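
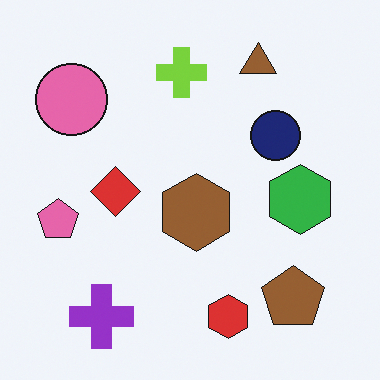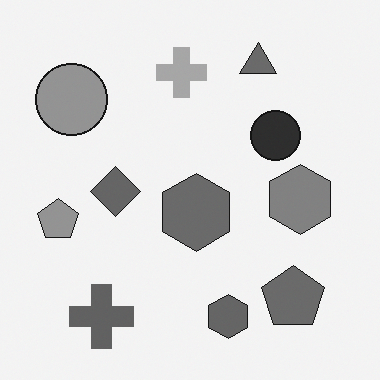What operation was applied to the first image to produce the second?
The transformation is: converted to grayscale.

All color is removed — every shape is now a shade of grey.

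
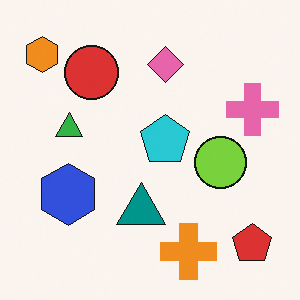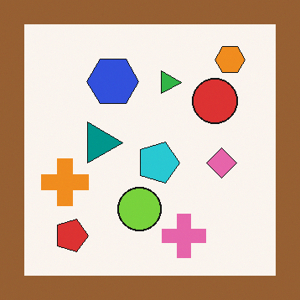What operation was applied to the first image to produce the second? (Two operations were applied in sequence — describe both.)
It was rotated 90° clockwise, then framed with a brown border.

The orange hexagon sits in the top-left of the first image and the top-right of the second — consistent with a whole-image 90° clockwise rotation. A solid brown frame runs around the edge of the second image, with the content slightly shrunk inside it.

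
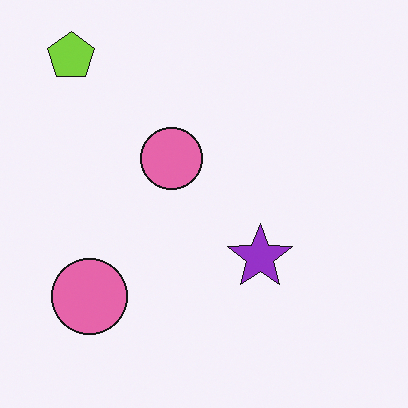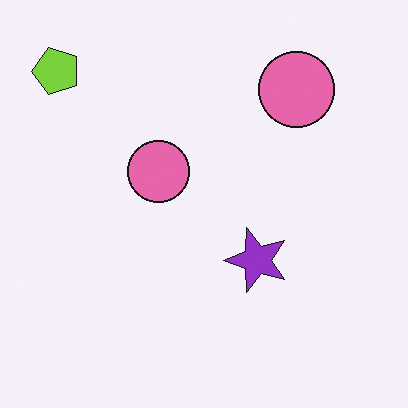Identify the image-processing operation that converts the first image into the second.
The second image is the first transposed (reflected across the top-left ↔ bottom-right diagonal).

Shapes have swapped their row and column positions — what was in the top-right is now in the bottom-left — a diagonal reflection.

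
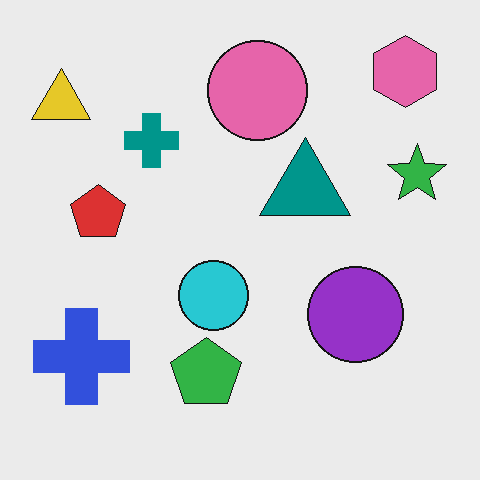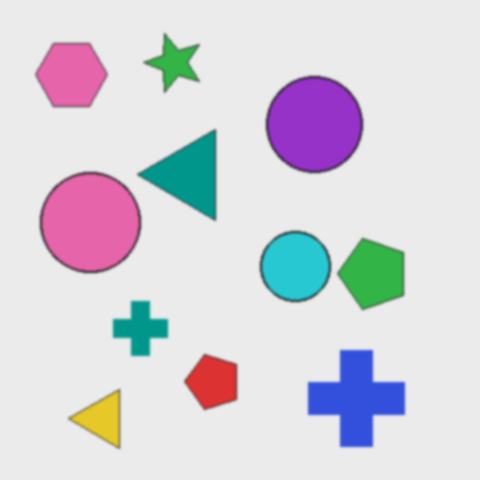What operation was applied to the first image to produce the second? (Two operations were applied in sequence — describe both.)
It was slightly softened, then rotated 90° counter-clockwise.

Shape edges and outlines are uniformly softened across the whole image. The pink hexagon sits in the top-right of the first image and the top-left of the second — consistent with a whole-image 90° counter-clockwise rotation.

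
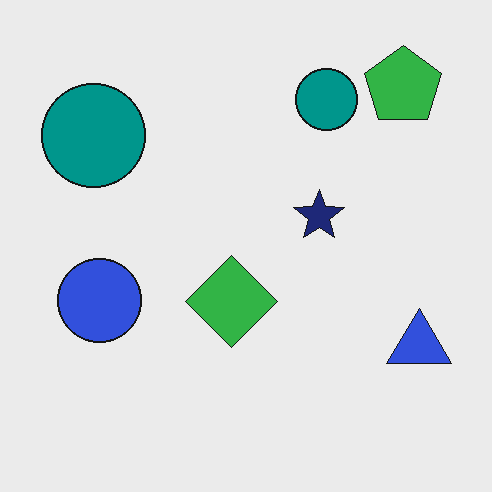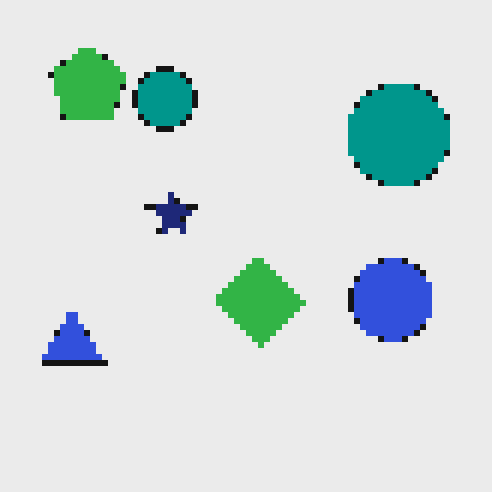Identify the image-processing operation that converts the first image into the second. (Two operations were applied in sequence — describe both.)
The image was flipped horizontally (left ↔ right), then moderately pixelated.

The blue triangle is in the bottom-right of the first image and the bottom-left of the second — shapes on opposite sides of the vertical midline have swapped in a mirror flip. Shapes are reduced to large square blocks; fine edges and outlines are lost — a downscale-then-upscale (mosaic) effect.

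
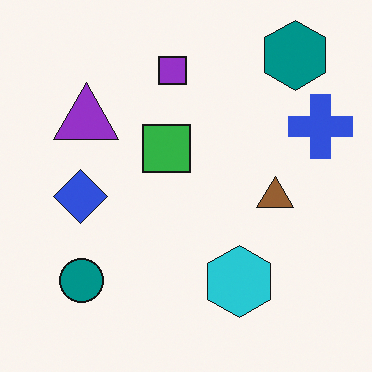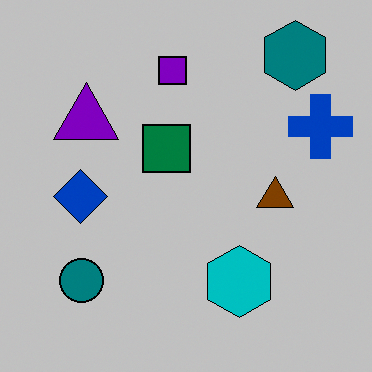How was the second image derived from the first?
The second image is the first heavily posterized to just a handful of flat colors.

Each flat color has snapped to a coarser quantized level — most visibly, the near-white background has dropped to a flat grey.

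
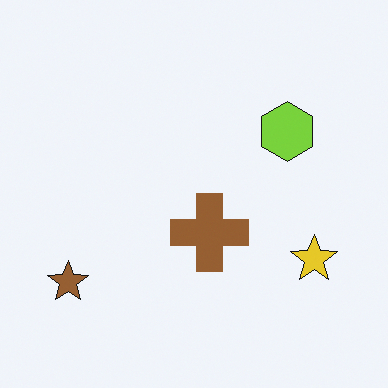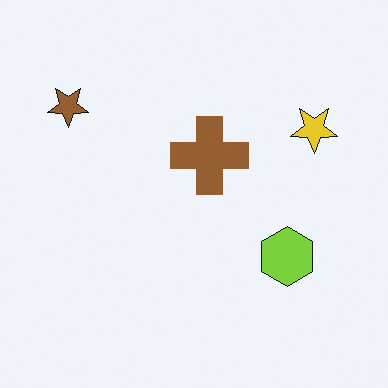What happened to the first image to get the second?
Flipped vertically (top ↔ bottom).

The brown star is in the bottom-left of the first image and the top-left of the second — shapes on opposite sides of the horizontal midline have swapped in a mirror flip.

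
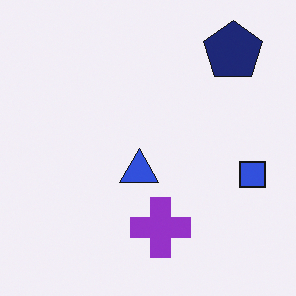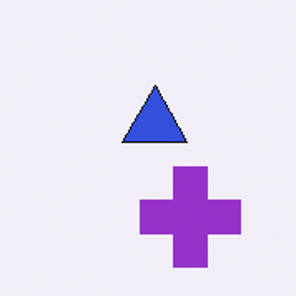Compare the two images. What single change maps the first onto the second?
The image was cropped tightly and scaled back up.

The visible shapes are larger and the field of view is narrower; shapes near the original edges may be partly or wholly outside the frame — a crop-and-rescale.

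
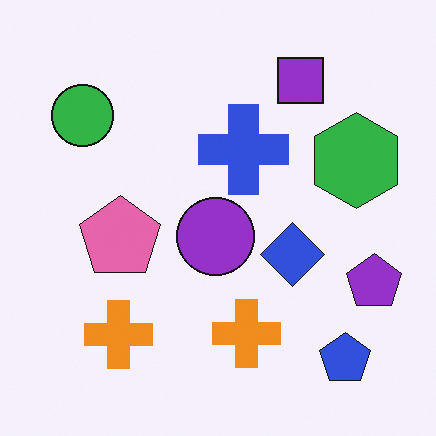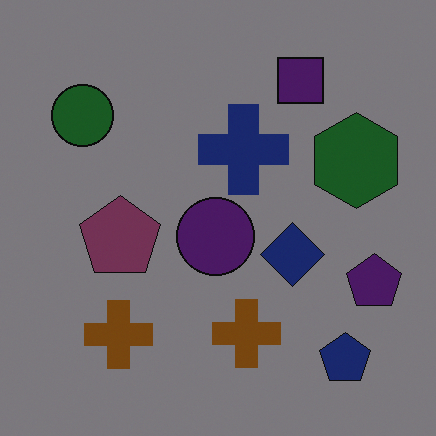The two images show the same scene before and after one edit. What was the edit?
The image was noticeably darkened.

Every pixel — background and shapes alike — is uniformly darkened.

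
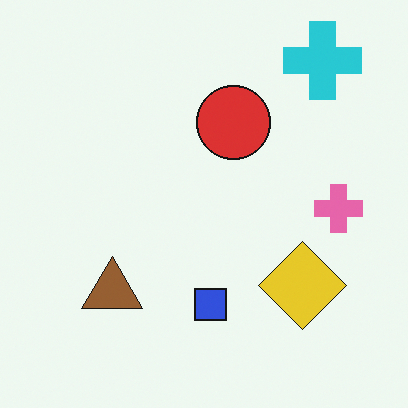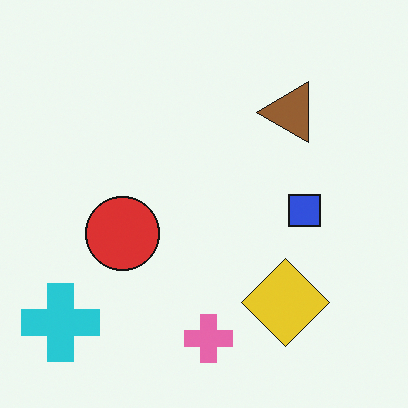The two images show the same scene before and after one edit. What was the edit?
This is the original image transposed (reflected across the top-left ↔ bottom-right diagonal).

Shapes have swapped their row and column positions — what was in the top-right is now in the bottom-left — a diagonal reflection.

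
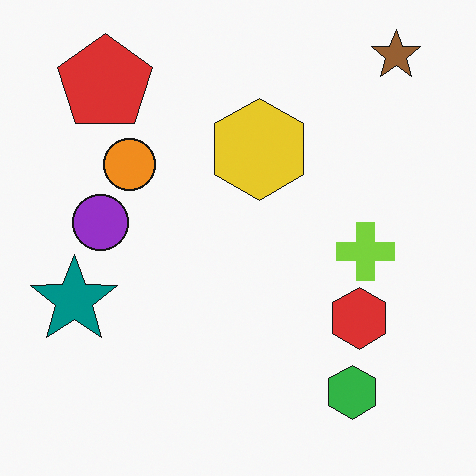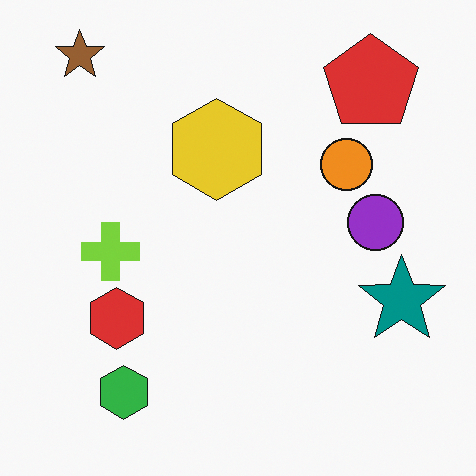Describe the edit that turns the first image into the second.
This is the original image flipped horizontally (left ↔ right).

The teal star is in the left of the first image and the right of the second — shapes on opposite sides of the vertical midline have swapped in a mirror flip.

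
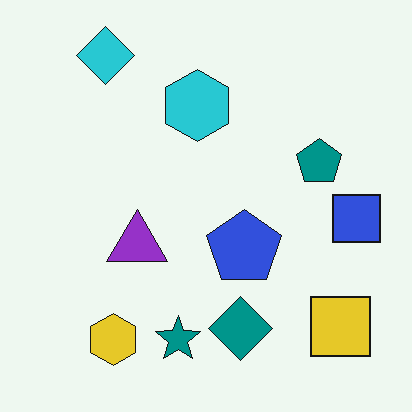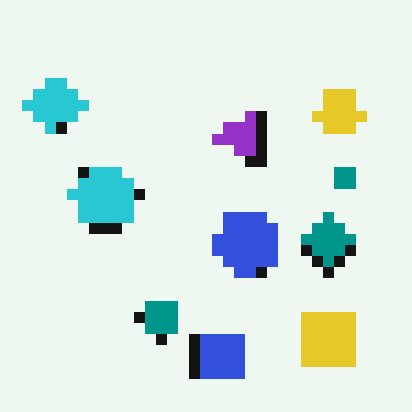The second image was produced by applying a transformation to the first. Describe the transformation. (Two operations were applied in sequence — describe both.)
The transformation is: transposed (reflected across the top-left ↔ bottom-right diagonal), then coarsely pixelated.

Shapes have swapped their row and column positions — what was in the top-right is now in the bottom-left — a diagonal reflection. Shapes are reduced to large square blocks; fine edges and outlines are lost — a downscale-then-upscale (mosaic) effect.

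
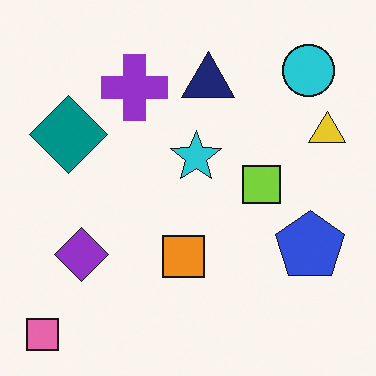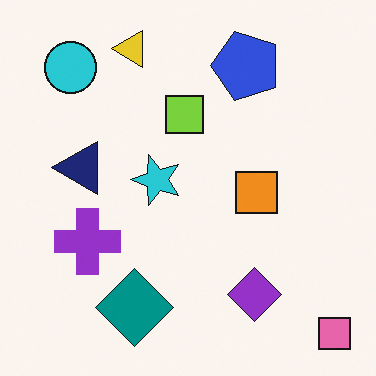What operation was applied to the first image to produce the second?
This is the original image rotated 90° counter-clockwise.

The pink square sits in the bottom-left of the first image and the bottom-right of the second — consistent with a whole-image 90° counter-clockwise rotation.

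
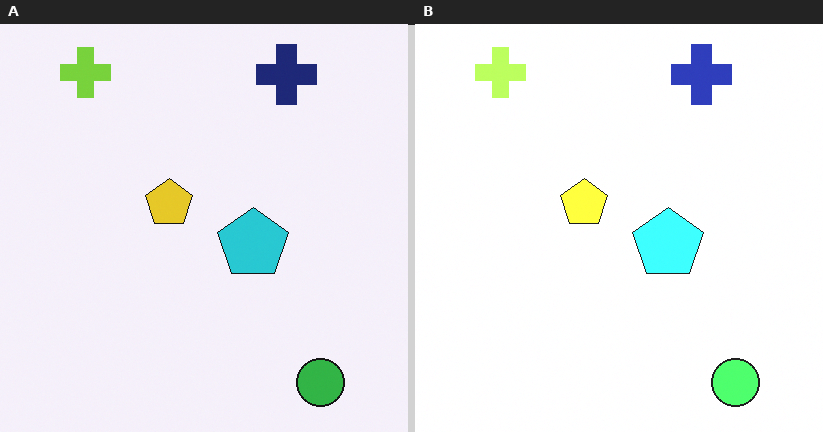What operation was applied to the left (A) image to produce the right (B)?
This is the original image substantially brightened.

Every pixel — background and shapes alike — is uniformly brightened.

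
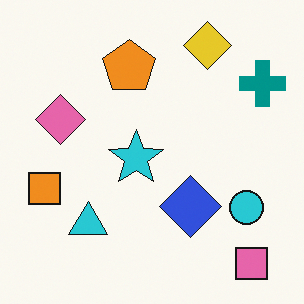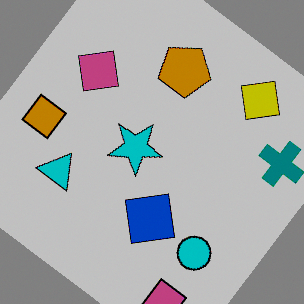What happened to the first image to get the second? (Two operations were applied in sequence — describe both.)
This is the original image rotated clockwise by a large amount — several tens of degrees, then heavily posterized to just a handful of flat colors.

Every shape is tilted by the same angle and the image corners show triangular fill wedges — a whole-image rotation by a non-right angle. Each flat color has snapped to a coarser quantized level — most visibly, the near-white background has dropped to a flat grey.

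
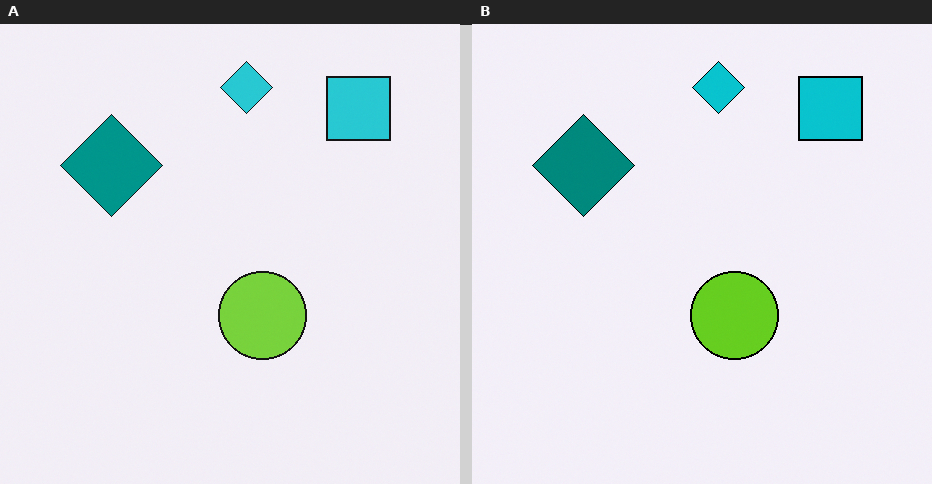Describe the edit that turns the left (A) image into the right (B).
The right (B) image is the left (A) given slightly increased contrast.

Tones are pushed away from mid-grey across the whole image — a global contrast change.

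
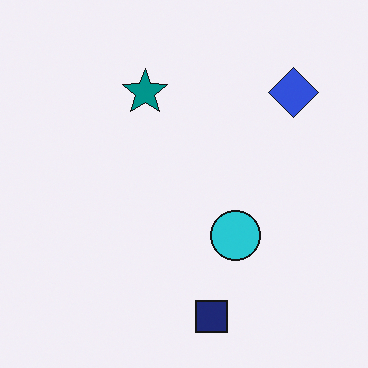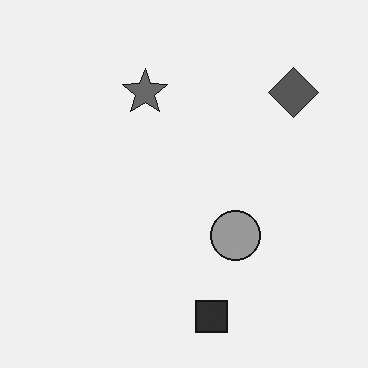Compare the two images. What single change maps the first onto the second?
The transformation is: converted to grayscale.

All color is removed — every shape is now a shade of grey.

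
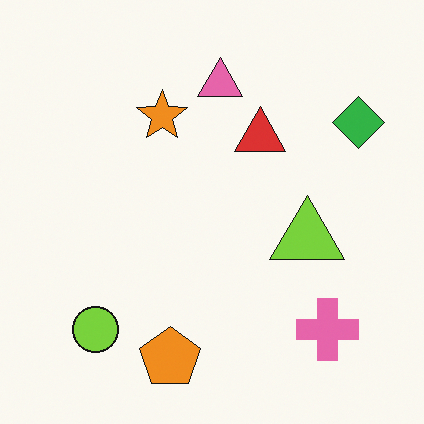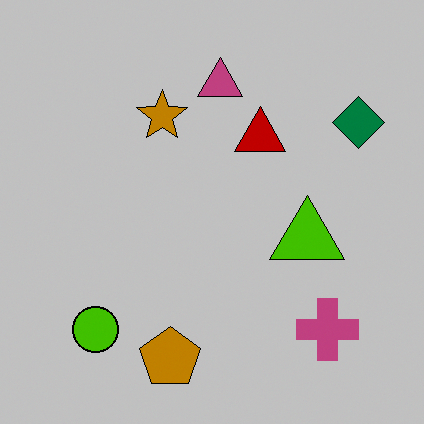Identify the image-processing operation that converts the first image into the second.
The image was heavily posterized to just a handful of flat colors.

Each flat color has snapped to a coarser quantized level — most visibly, the near-white background has dropped to a flat grey.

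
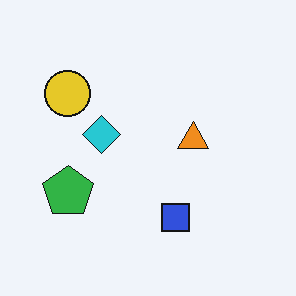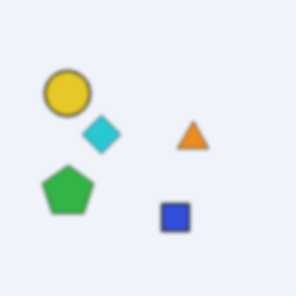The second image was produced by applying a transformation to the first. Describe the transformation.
It was lightly blurred.

Shape edges and outlines are uniformly softened across the whole image.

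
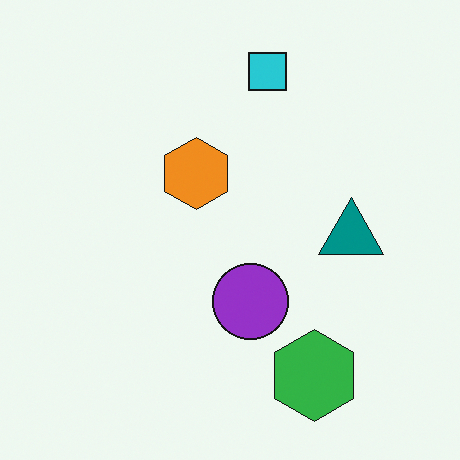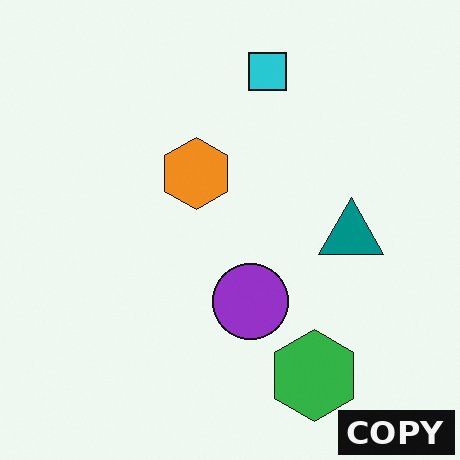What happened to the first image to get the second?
This is the original image watermarked with the text "COPY" in the lower-right corner.

A dark label reading "COPY" appears in the lower-right corner.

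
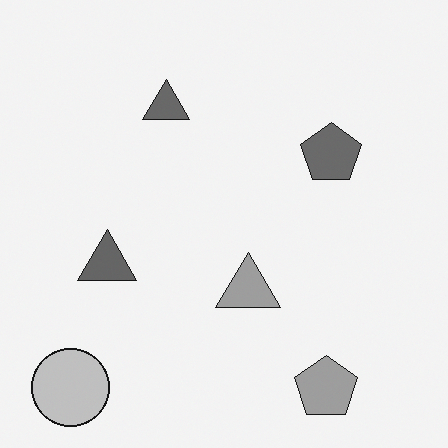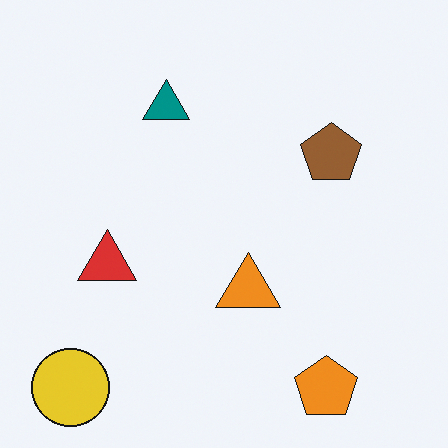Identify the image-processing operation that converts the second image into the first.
The image was converted to grayscale.

All color is removed — every shape is now a shade of grey.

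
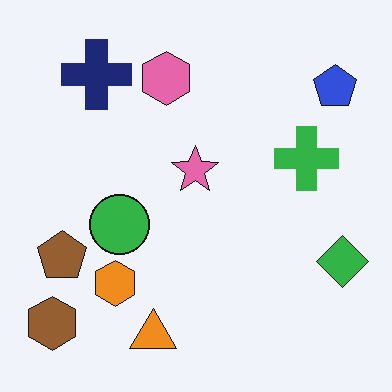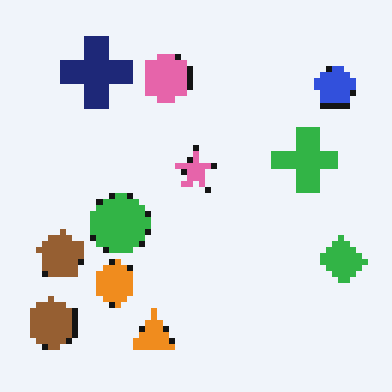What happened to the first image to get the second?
This is the original image moderately pixelated.

Shapes are reduced to large square blocks; fine edges and outlines are lost — a downscale-then-upscale (mosaic) effect.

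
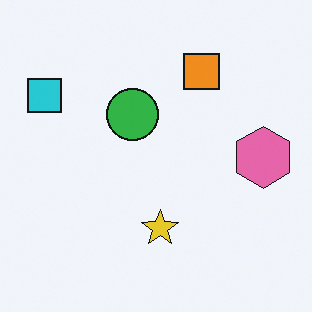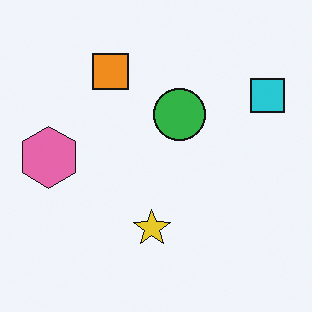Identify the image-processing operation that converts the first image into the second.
The transformation is: flipped horizontally (left ↔ right).

The cyan square is in the top-left of the first image and the top-right of the second — shapes on opposite sides of the vertical midline have swapped in a mirror flip.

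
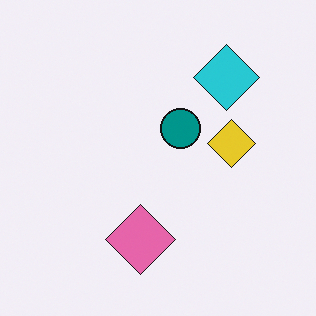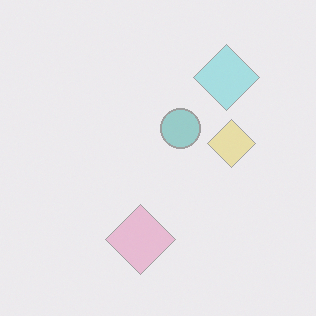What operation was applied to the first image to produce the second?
This is the original image given much lower contrast.

Tones are pushed toward mid-grey across the whole image — a global contrast change.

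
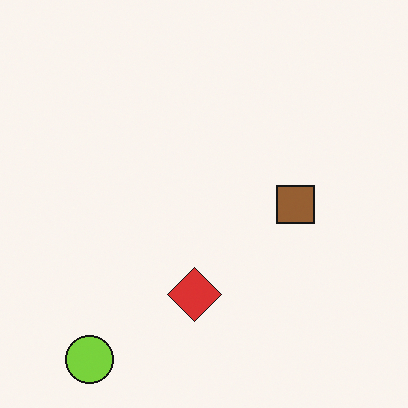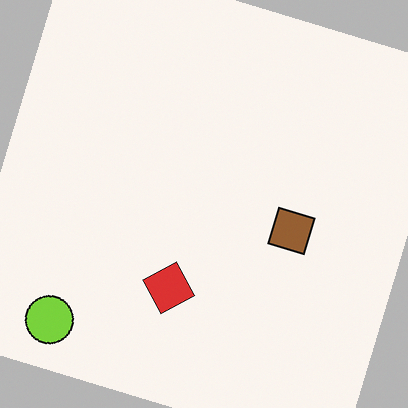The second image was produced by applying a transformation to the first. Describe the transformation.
The transformation is: rotated clockwise by a clearly visible amount.

Every shape is tilted by the same angle and the image corners show triangular fill wedges — a whole-image rotation by a non-right angle.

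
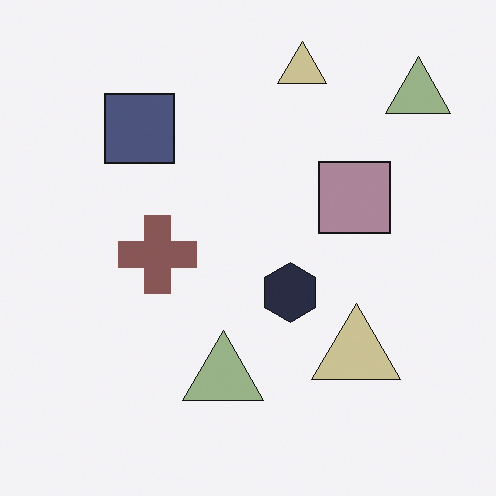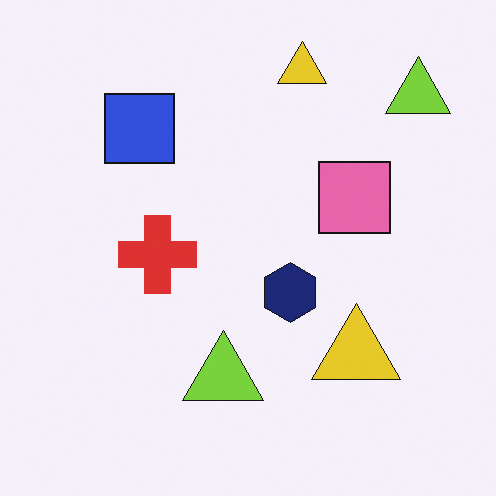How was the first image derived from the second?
It was made much more muted (saturation change).

All colors are more muted and greyish — a global saturation change.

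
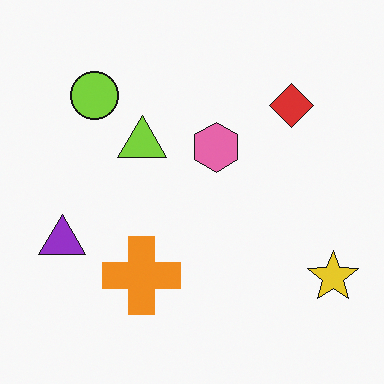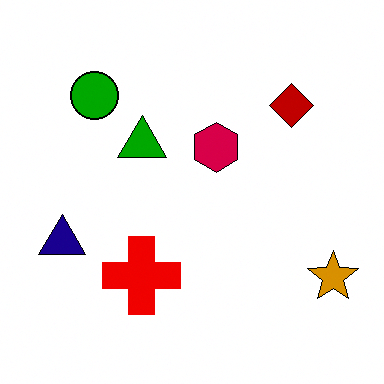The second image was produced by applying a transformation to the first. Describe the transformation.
The image was given much higher contrast.

Tones are pushed away from mid-grey across the whole image — a global contrast change.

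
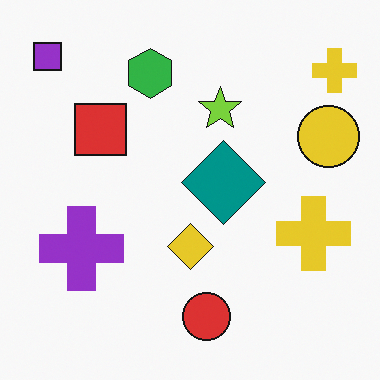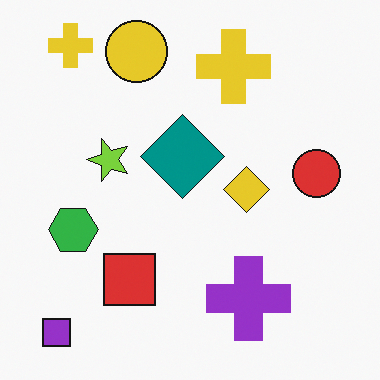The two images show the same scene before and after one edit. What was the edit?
It was rotated 90° counter-clockwise.

The purple square sits in the top-left of the first image and the bottom-left of the second — consistent with a whole-image 90° counter-clockwise rotation.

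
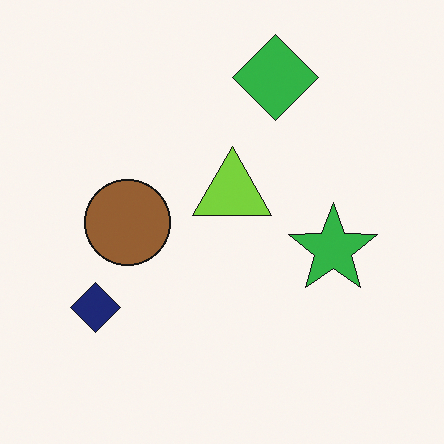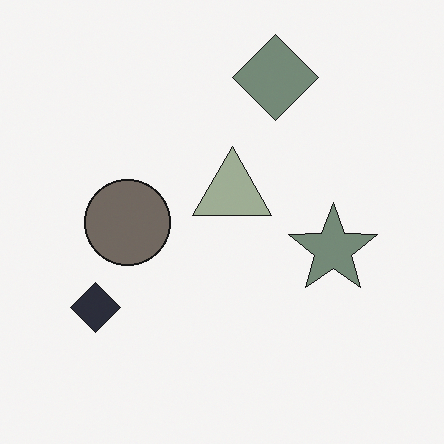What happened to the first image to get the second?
The second image is the first made much more muted (saturation change).

All colors are more muted and greyish — a global saturation change.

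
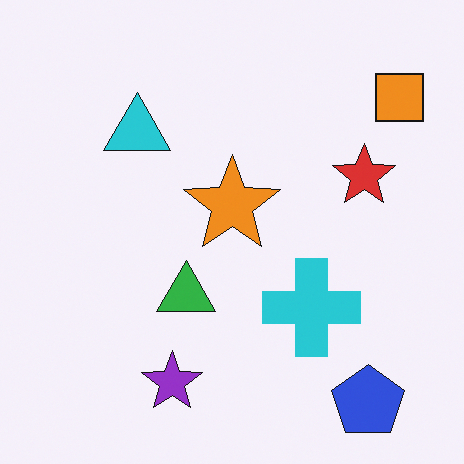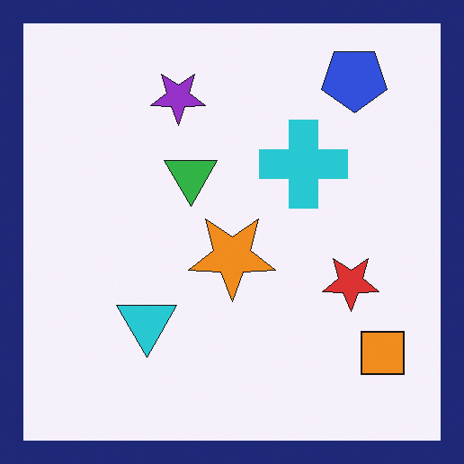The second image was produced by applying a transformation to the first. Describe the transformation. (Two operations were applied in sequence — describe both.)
The second image is the first flipped vertically (top ↔ bottom), then framed with a navy border.

The blue pentagon is in the bottom-right of the first image and the top-right of the second — shapes on opposite sides of the horizontal midline have swapped in a mirror flip. A solid navy frame runs around the edge of the second image, with the content slightly shrunk inside it.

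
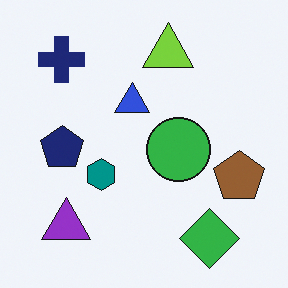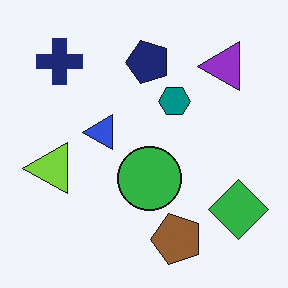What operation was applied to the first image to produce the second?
The transformation is: transposed (reflected across the top-left ↔ bottom-right diagonal).

Shapes have swapped their row and column positions — what was in the top-right is now in the bottom-left — a diagonal reflection.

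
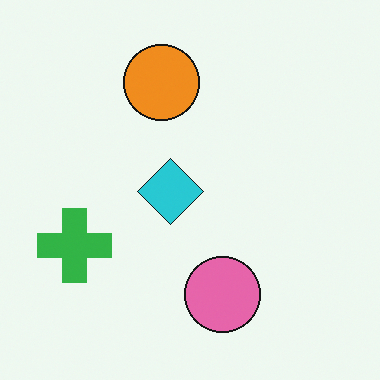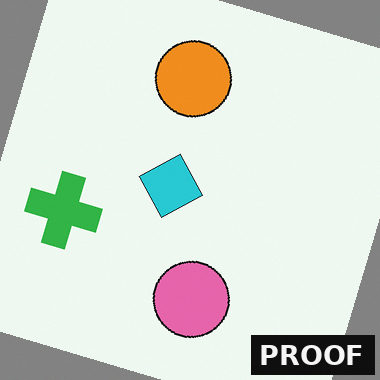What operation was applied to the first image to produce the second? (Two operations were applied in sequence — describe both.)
The transformation is: rotated clockwise by a moderate amount, then watermarked with the text "PROOF" in the lower-right corner.

Every shape is tilted by the same angle and the image corners show triangular fill wedges — a whole-image rotation by a non-right angle. A dark label reading "PROOF" appears in the lower-right corner.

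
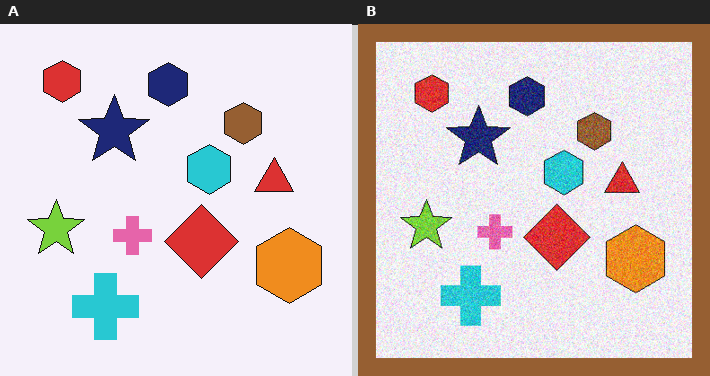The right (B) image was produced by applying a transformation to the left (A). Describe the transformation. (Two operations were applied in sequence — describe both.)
The right (B) image is the left (A) degraded with visible gaussian noise, then framed with a brown border.

Random speckle covers the whole image, including the flat background. A solid brown frame runs around the edge of the right (B) image, with the content slightly shrunk inside it.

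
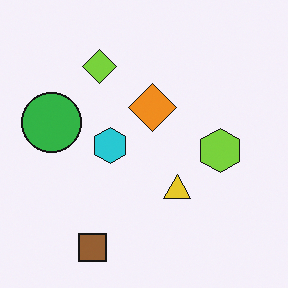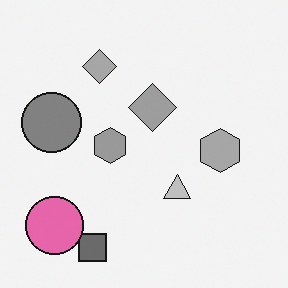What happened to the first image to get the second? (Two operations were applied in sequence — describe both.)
It was converted to grayscale, then overlaid with an additional pink circle.

All color is removed — every shape is now a shade of grey. A pink circle appears in the second image that is absent from the first.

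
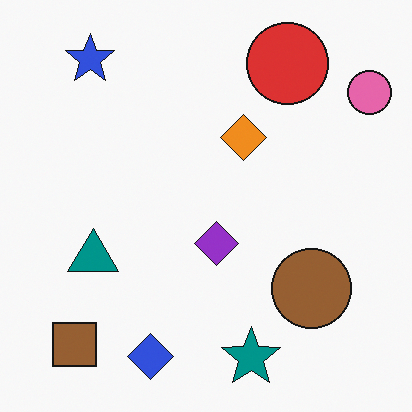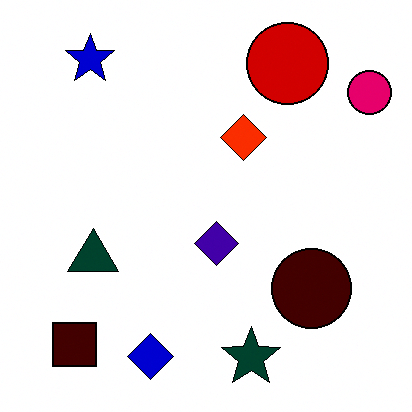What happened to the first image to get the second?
The transformation is: boosted in contrast.

Tones are pushed away from mid-grey across the whole image — a global contrast change.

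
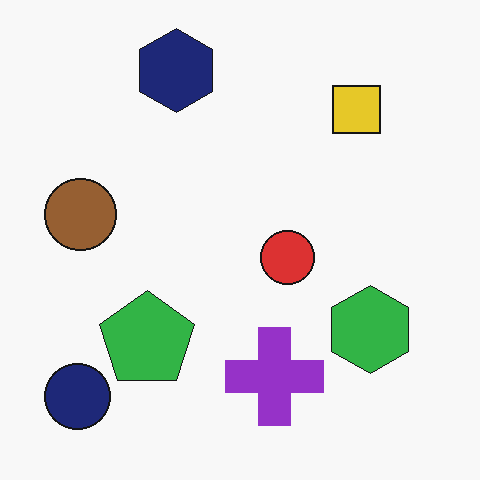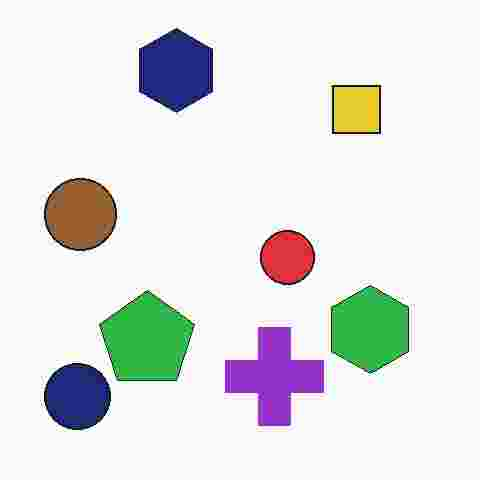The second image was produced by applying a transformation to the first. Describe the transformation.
The second image is the first degraded with heavy JPEG compression.

Blocky 8×8 compression artifacts appear around shape edges and the flat background shows ringing — characteristic JPEG degradation.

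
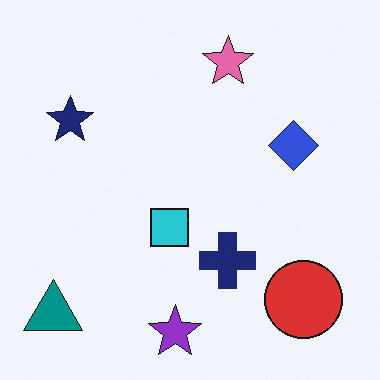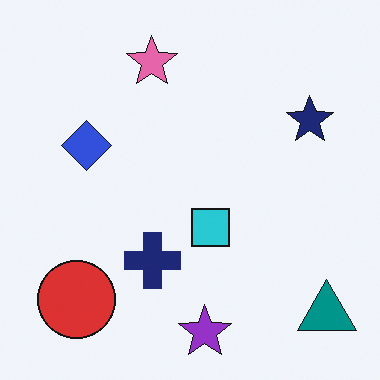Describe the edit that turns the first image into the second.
The second image is the first flipped horizontally (left ↔ right).

The teal triangle is in the bottom-left of the first image and the bottom-right of the second — shapes on opposite sides of the vertical midline have swapped in a mirror flip.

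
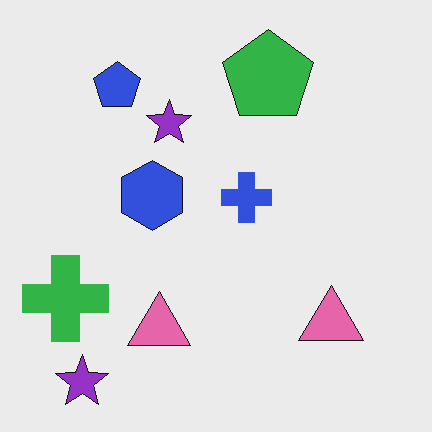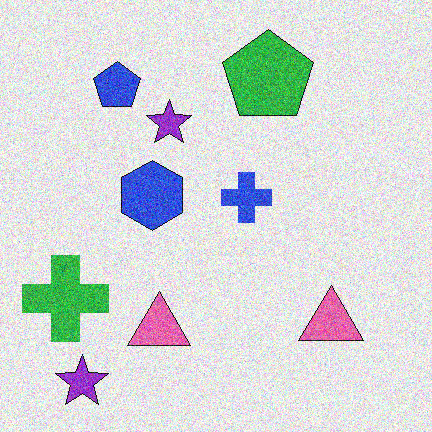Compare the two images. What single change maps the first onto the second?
This is the original image degraded with heavy additive noise.

Random speckle covers the whole image, including the flat background.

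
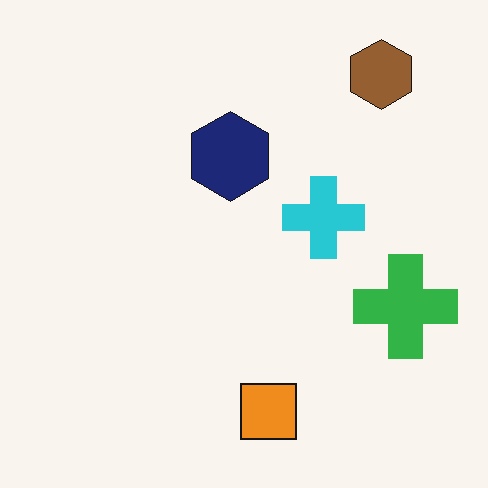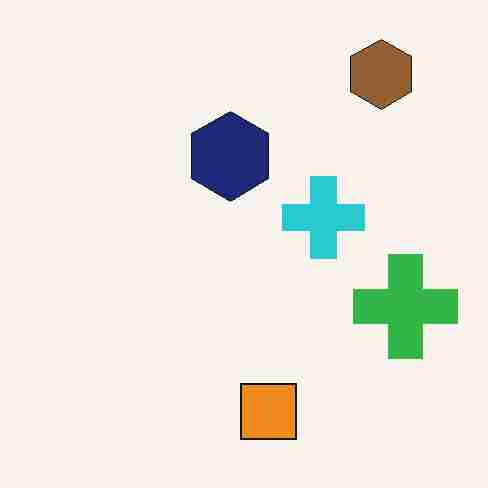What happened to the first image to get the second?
This is the original image heavily JPEG-compressed with obvious blocking artifacts.

Blocky 8×8 compression artifacts appear around shape edges and the flat background shows ringing — characteristic JPEG degradation.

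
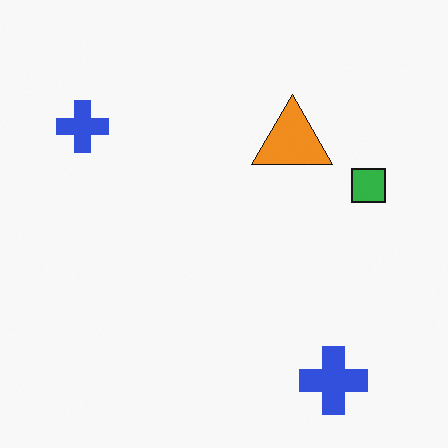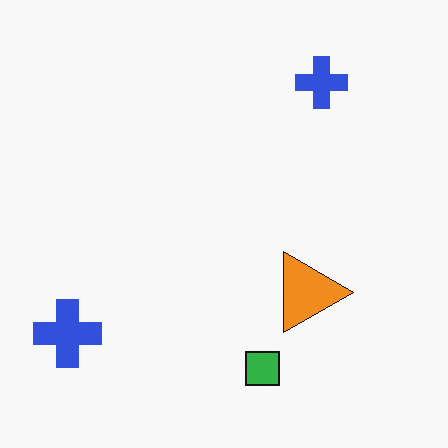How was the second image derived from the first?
Rotated 90° clockwise.

The green square sits in the right of the first image and the bottom of the second — consistent with a whole-image 90° clockwise rotation.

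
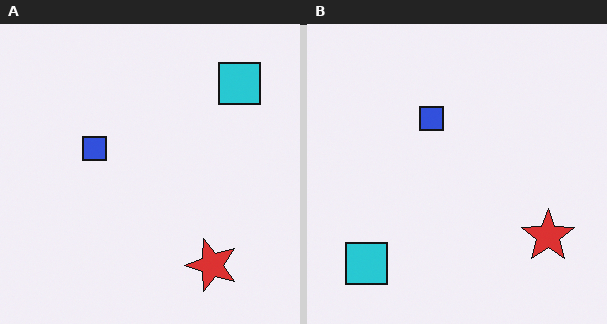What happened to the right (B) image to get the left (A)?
The left (A) image is the right (B) transposed (reflected across the top-left ↔ bottom-right diagonal).

Shapes have swapped their row and column positions — what was in the top-right is now in the bottom-left — a diagonal reflection.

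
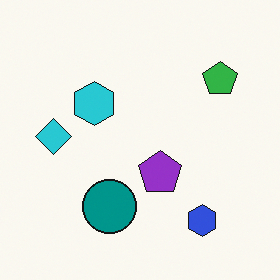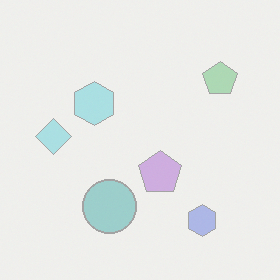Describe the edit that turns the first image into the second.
The transformation is: washed out (contrast reduced).

Tones are pushed toward mid-grey across the whole image — a global contrast change.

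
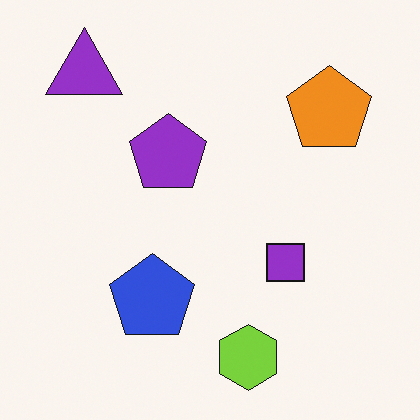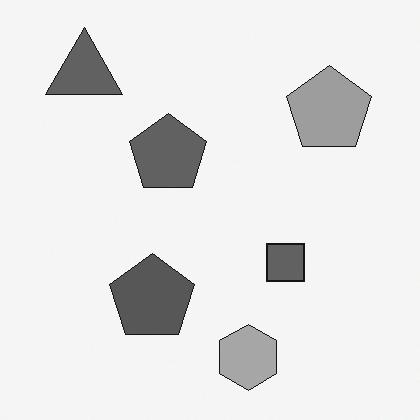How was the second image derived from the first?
It was converted to grayscale.

All color is removed — every shape is now a shade of grey.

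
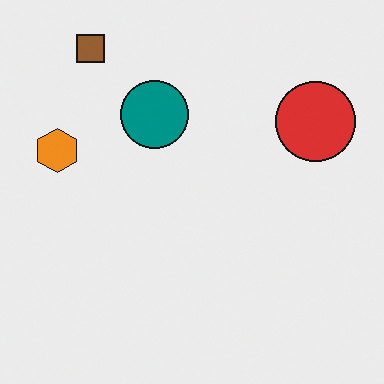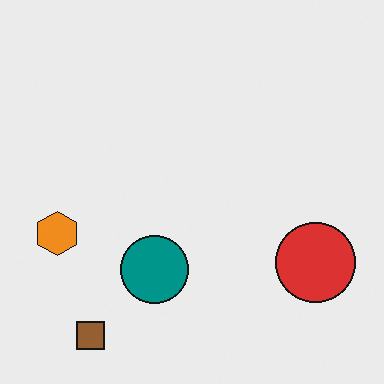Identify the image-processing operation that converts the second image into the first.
Flipped vertically (top ↔ bottom).

The brown square is in the bottom-left of the second image and the top-left of the first — shapes on opposite sides of the horizontal midline have swapped in a mirror flip.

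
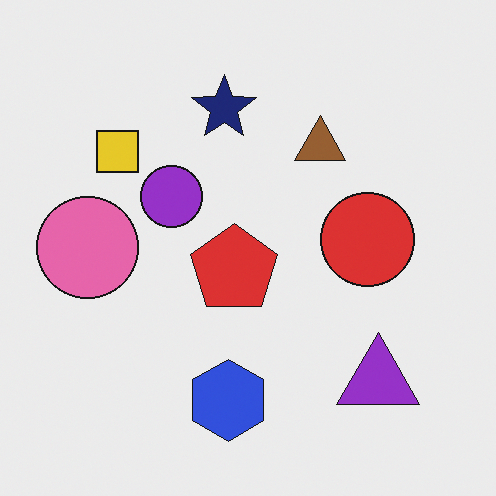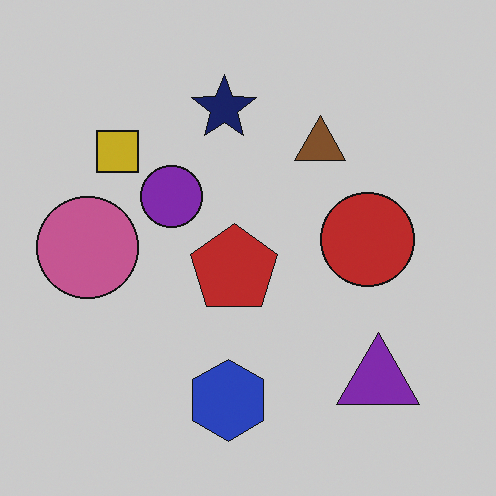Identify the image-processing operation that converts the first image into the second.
The image was darkened a little.

Every pixel — background and shapes alike — is uniformly darkened.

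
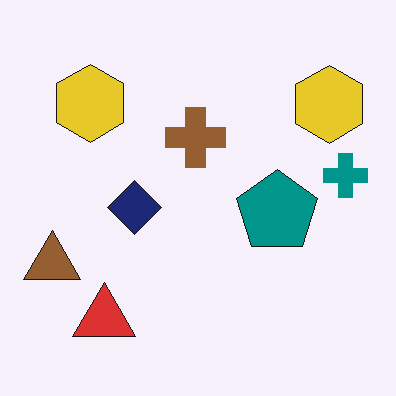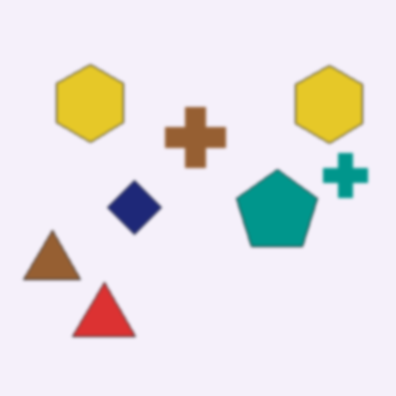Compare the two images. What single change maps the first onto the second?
The transformation is: slightly softened.

Shape edges and outlines are uniformly softened across the whole image.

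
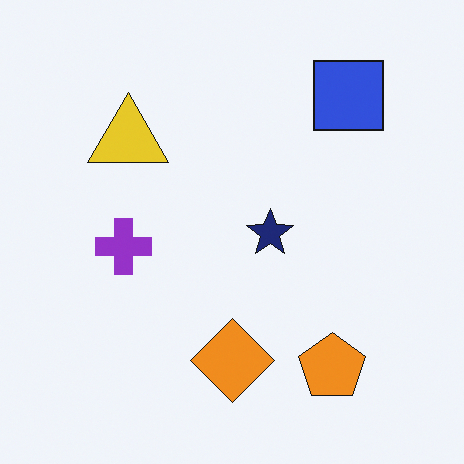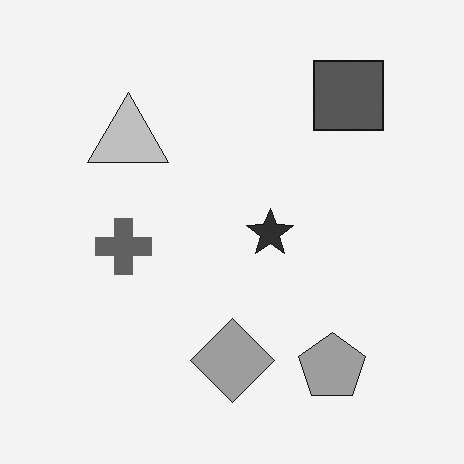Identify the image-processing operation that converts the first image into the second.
Converted to grayscale.

All color is removed — every shape is now a shade of grey.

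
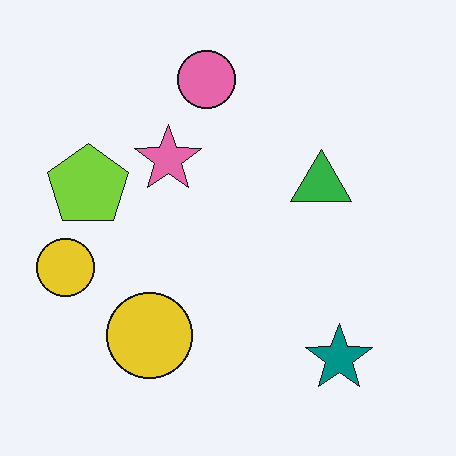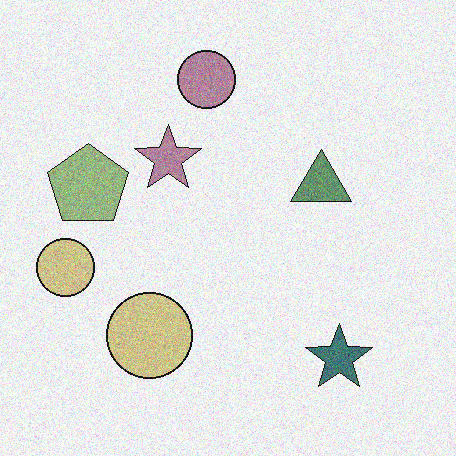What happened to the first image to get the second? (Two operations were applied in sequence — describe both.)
The transformation is: heavily desaturated, then degraded with visible gaussian noise.

All colors are more muted and greyish — a global saturation change. Random speckle covers the whole image, including the flat background.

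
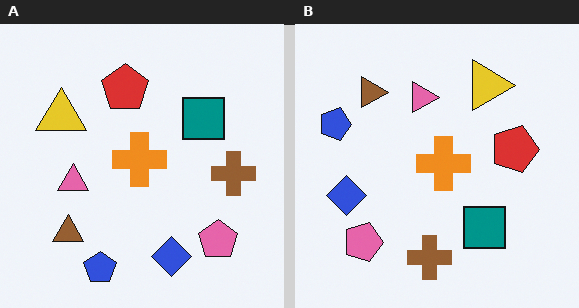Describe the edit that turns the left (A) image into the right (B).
This is the original image rotated 90° clockwise.

The blue pentagon sits in the bottom of the left (A) image and the left of the right (B) — consistent with a whole-image 90° clockwise rotation.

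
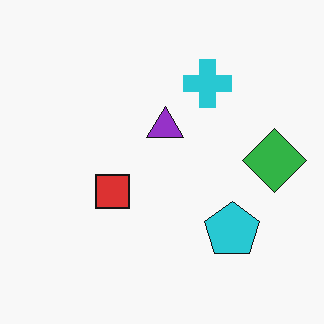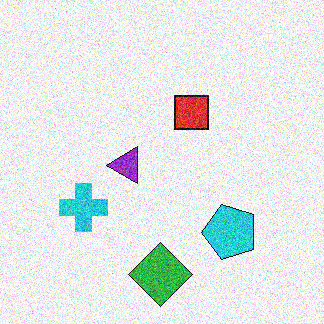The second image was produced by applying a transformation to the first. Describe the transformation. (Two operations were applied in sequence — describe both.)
This is the original image transposed (reflected across the top-left ↔ bottom-right diagonal), then degraded with a thick layer of grain.

Shapes have swapped their row and column positions — what was in the top-right is now in the bottom-left — a diagonal reflection. Random speckle covers the whole image, including the flat background.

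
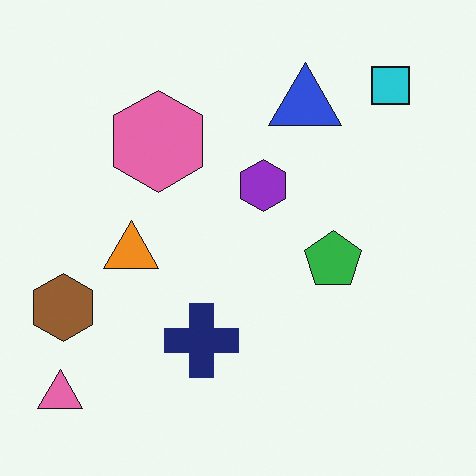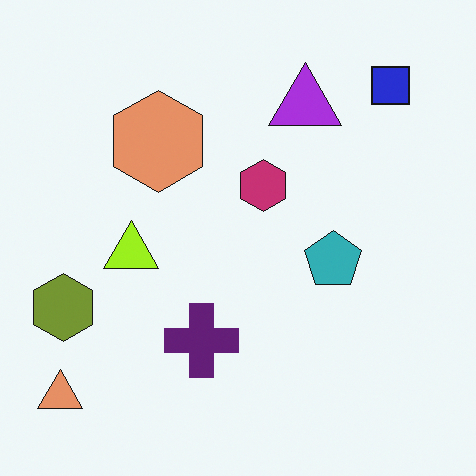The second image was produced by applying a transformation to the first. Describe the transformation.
The second image is the first hue-shifted slightly.

Every shape's color has rotated by the same amount around the hue wheel — a uniform hue shift.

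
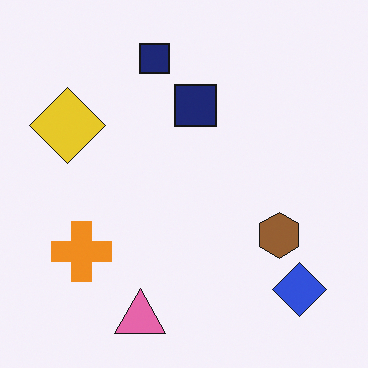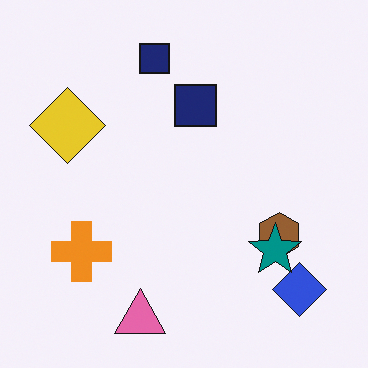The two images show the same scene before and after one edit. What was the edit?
This is the original image overlaid with an additional teal star.

A teal star appears in the second image that is absent from the first.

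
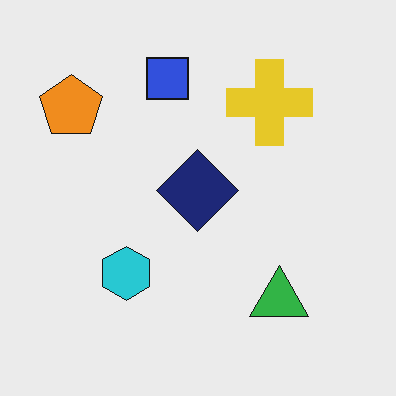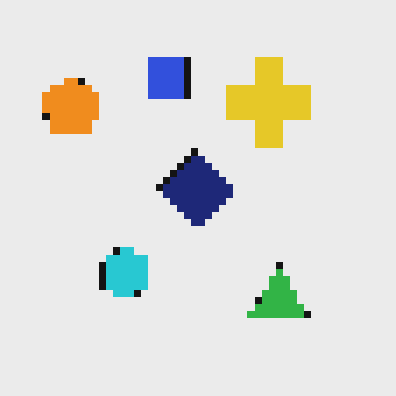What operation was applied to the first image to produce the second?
It was moderately pixelated.

Shapes are reduced to large square blocks; fine edges and outlines are lost — a downscale-then-upscale (mosaic) effect.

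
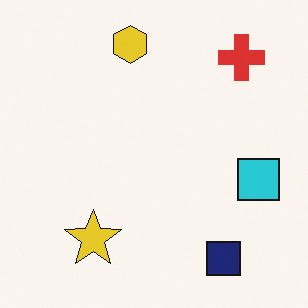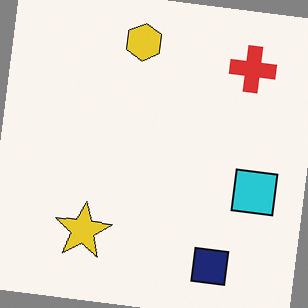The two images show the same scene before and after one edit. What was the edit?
This is the original image rotated clockwise by a slight angle.

Every shape is tilted by the same angle and the image corners show triangular fill wedges — a whole-image rotation by a non-right angle.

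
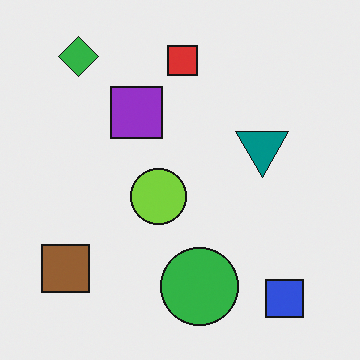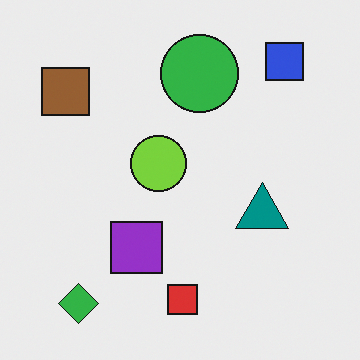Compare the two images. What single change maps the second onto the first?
Flipped vertically (top ↔ bottom).

The green diamond is in the bottom-left of the second image and the top-left of the first — shapes on opposite sides of the horizontal midline have swapped in a mirror flip.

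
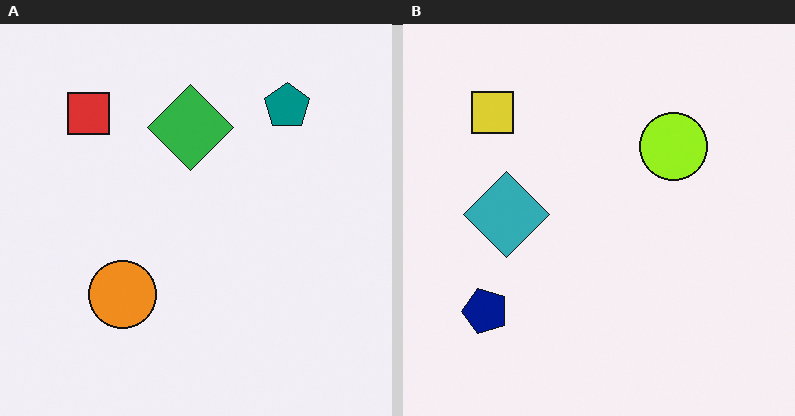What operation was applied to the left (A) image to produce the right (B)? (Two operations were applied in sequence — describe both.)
Transposed (reflected across the top-left ↔ bottom-right diagonal), then hue-shifted slightly.

Shapes have swapped their row and column positions — what was in the top-right is now in the bottom-left — a diagonal reflection. Every shape's color has rotated by the same amount around the hue wheel — a uniform hue shift.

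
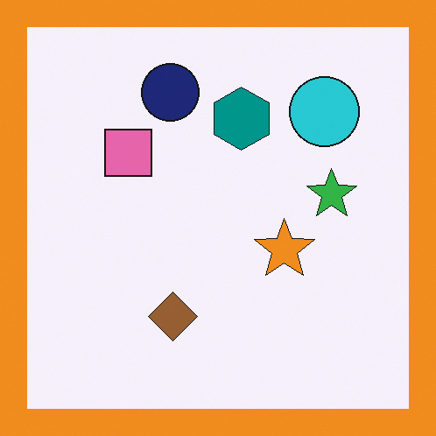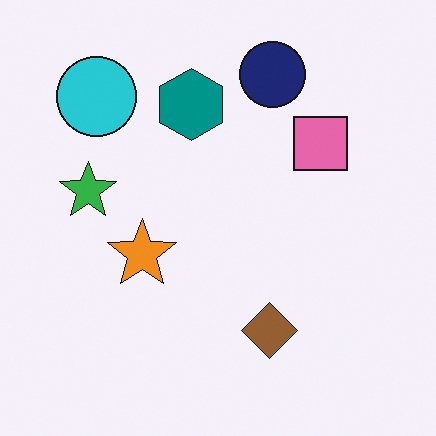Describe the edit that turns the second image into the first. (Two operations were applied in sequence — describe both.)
The image was flipped horizontally (left ↔ right), then framed with a orange border.

The green star is in the left of the second image and the right of the first — shapes on opposite sides of the vertical midline have swapped in a mirror flip. A solid orange frame runs around the edge of the first image, with the content slightly shrunk inside it.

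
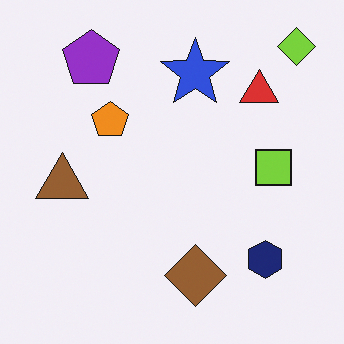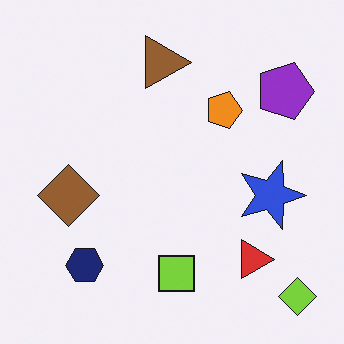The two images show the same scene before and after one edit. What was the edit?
Rotated 90° clockwise.

The lime diamond sits in the top-right of the first image and the bottom-right of the second — consistent with a whole-image 90° clockwise rotation.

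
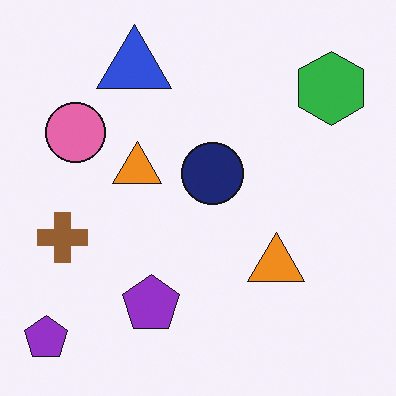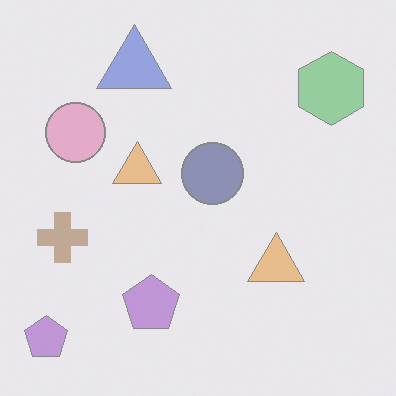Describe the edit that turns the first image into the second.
The image was given much lower contrast.

Tones are pushed toward mid-grey across the whole image — a global contrast change.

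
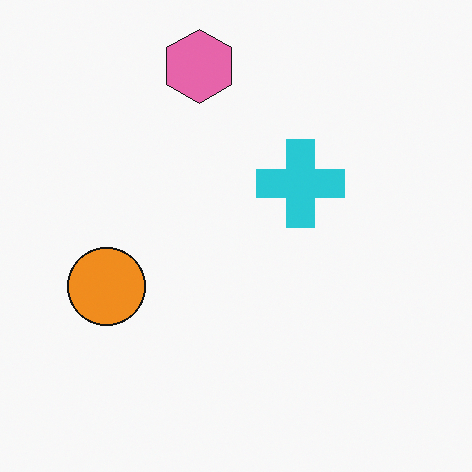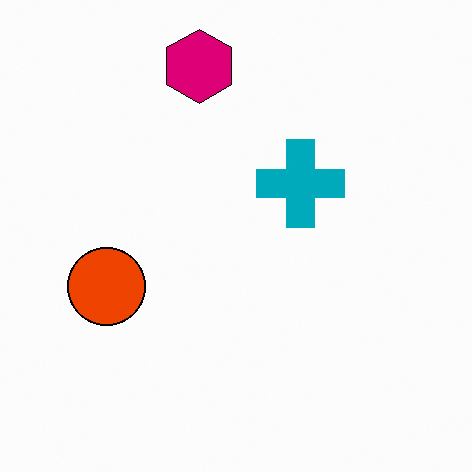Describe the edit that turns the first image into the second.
This is the original image boosted in contrast.

Tones are pushed away from mid-grey across the whole image — a global contrast change.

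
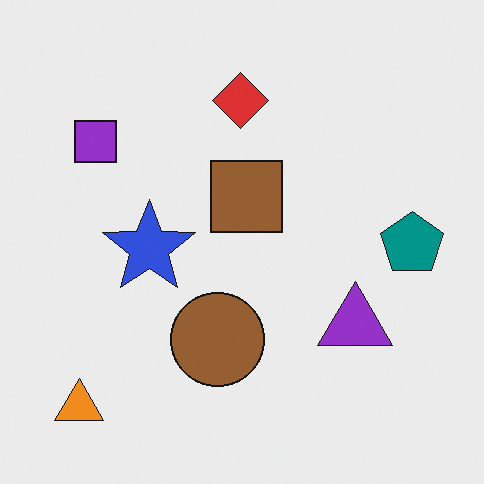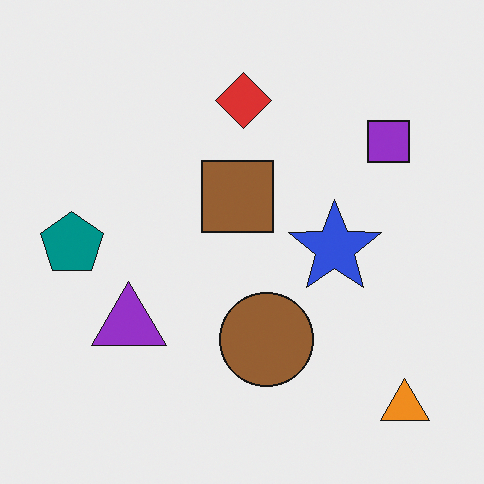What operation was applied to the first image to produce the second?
The image was flipped horizontally (left ↔ right).

The teal pentagon is in the right of the first image and the left of the second — shapes on opposite sides of the vertical midline have swapped in a mirror flip.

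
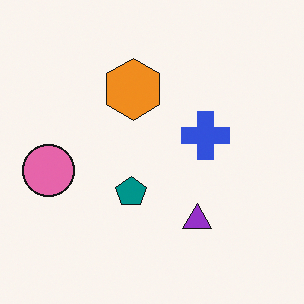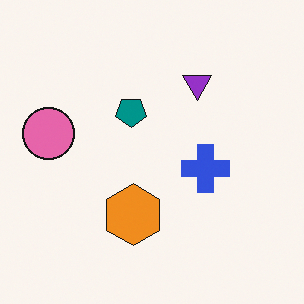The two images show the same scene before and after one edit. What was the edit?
The image was flipped vertically (top ↔ bottom).

The purple triangle is in the bottom of the first image and the top of the second — shapes on opposite sides of the horizontal midline have swapped in a mirror flip.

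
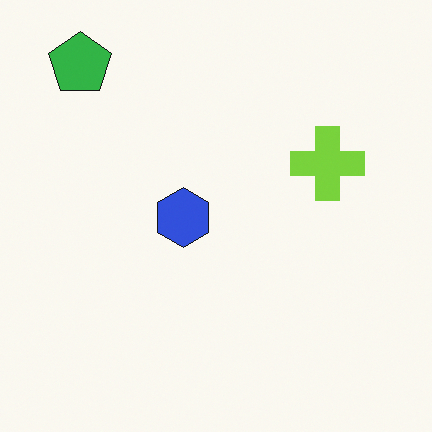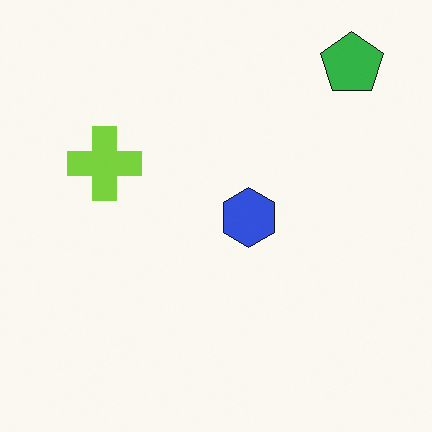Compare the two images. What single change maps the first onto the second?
Flipped horizontally (left ↔ right).

The green pentagon is in the top-left of the first image and the top-right of the second — shapes on opposite sides of the vertical midline have swapped in a mirror flip.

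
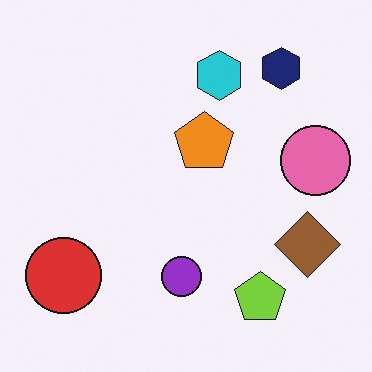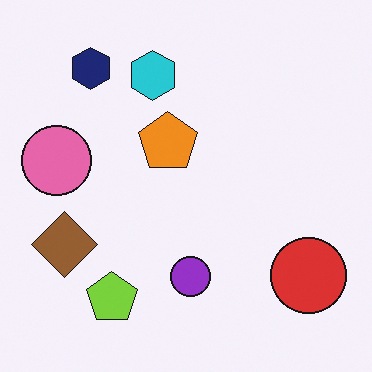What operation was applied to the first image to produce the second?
The transformation is: flipped horizontally (left ↔ right).

The pink circle is in the right of the first image and the left of the second — shapes on opposite sides of the vertical midline have swapped in a mirror flip.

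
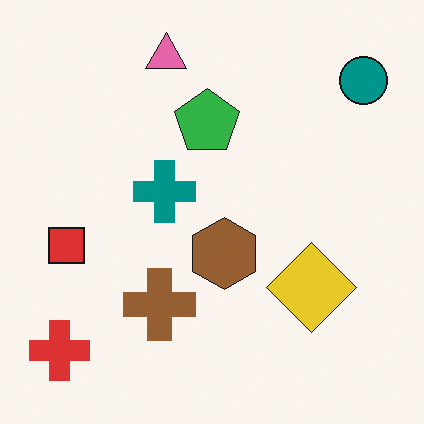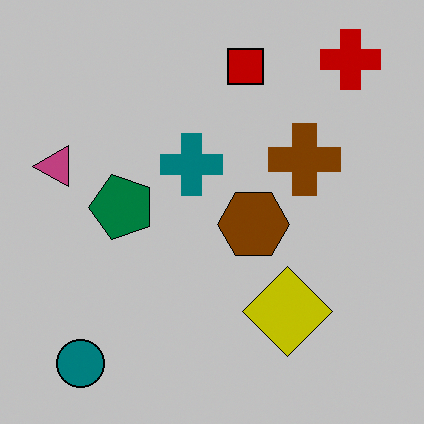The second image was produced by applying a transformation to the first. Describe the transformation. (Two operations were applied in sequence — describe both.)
Transposed (reflected across the top-left ↔ bottom-right diagonal), then heavily posterized to just a handful of flat colors.

Shapes have swapped their row and column positions — what was in the top-right is now in the bottom-left — a diagonal reflection. Each flat color has snapped to a coarser quantized level — most visibly, the near-white background has dropped to a flat grey.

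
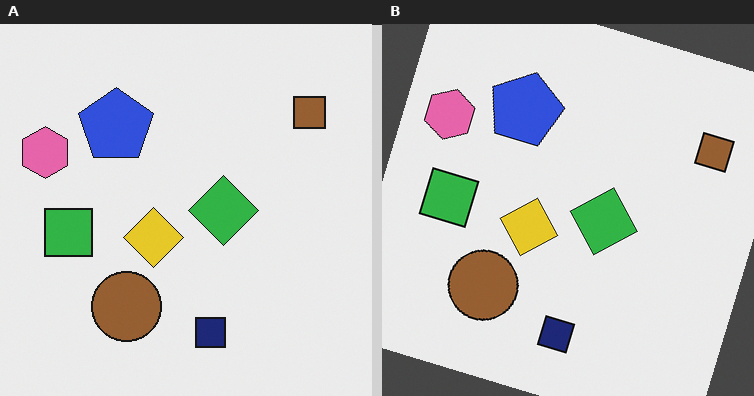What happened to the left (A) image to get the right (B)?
This is the original image rotated clockwise by a clearly visible amount.

Every shape is tilted by the same angle and the image corners show triangular fill wedges — a whole-image rotation by a non-right angle.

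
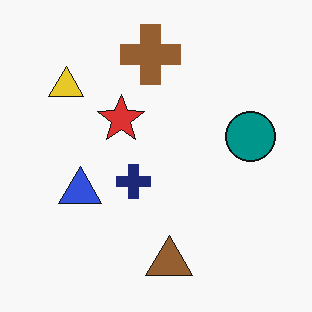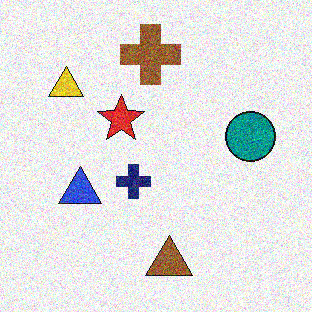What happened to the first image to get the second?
The second image is the first degraded with strong gaussian noise.

Random speckle covers the whole image, including the flat background.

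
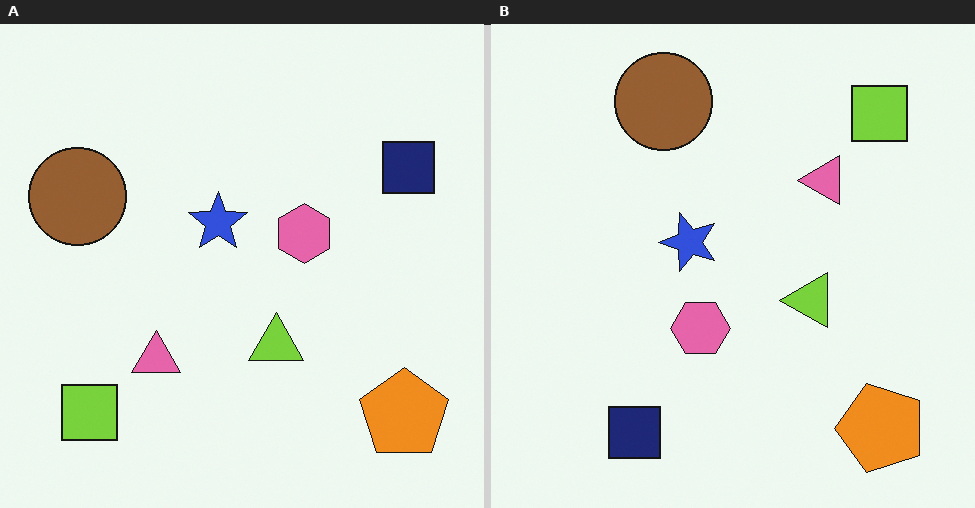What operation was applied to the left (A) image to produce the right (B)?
The right (B) image is the left (A) transposed (reflected across the top-left ↔ bottom-right diagonal).

Shapes have swapped their row and column positions — what was in the top-right is now in the bottom-left — a diagonal reflection.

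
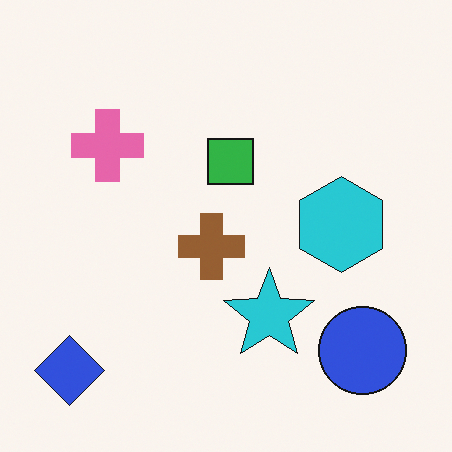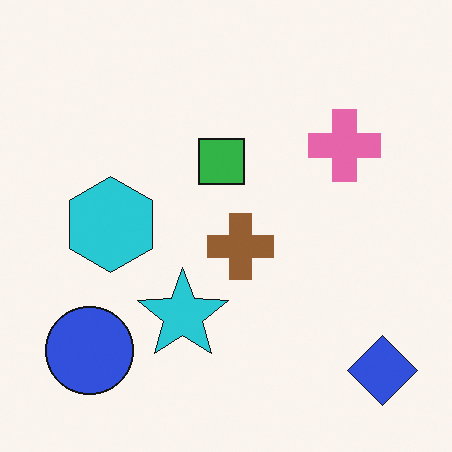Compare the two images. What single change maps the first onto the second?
Flipped horizontally (left ↔ right).

The blue diamond is in the bottom-left of the first image and the bottom-right of the second — shapes on opposite sides of the vertical midline have swapped in a mirror flip.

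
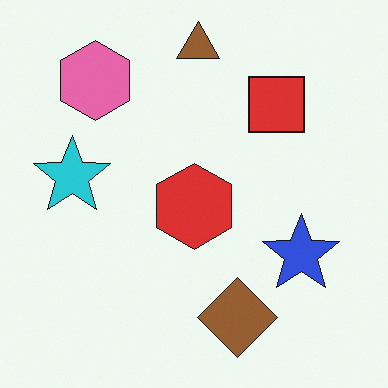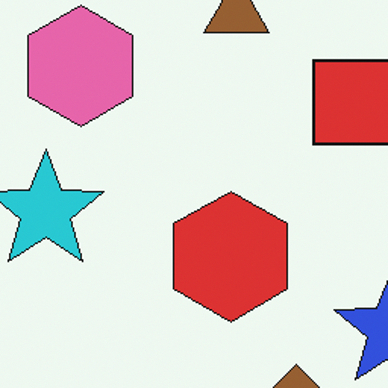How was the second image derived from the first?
This is the original image cropped slightly and scaled back up.

The visible shapes are larger and the field of view is narrower; shapes near the original edges may be partly or wholly outside the frame — a crop-and-rescale.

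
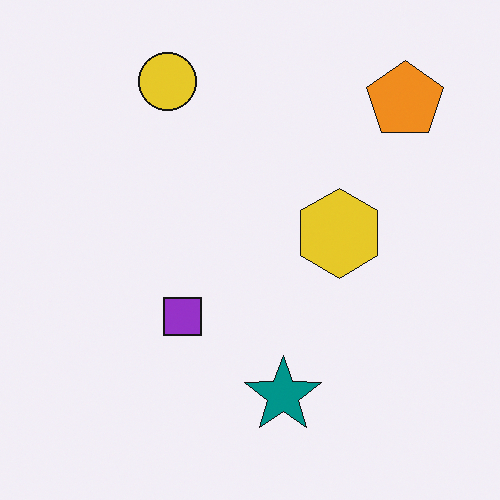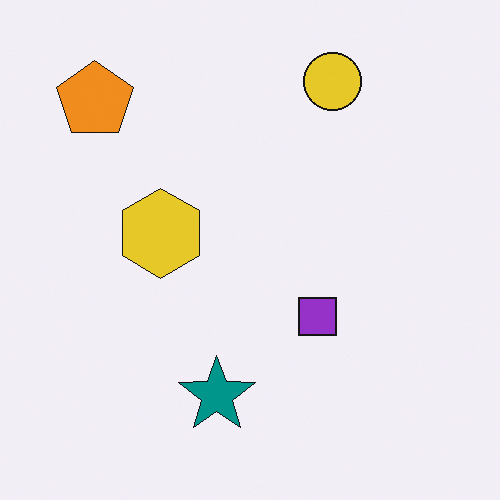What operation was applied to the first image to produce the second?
It was flipped horizontally (left ↔ right).

The orange pentagon is in the top-right of the first image and the top-left of the second — shapes on opposite sides of the vertical midline have swapped in a mirror flip.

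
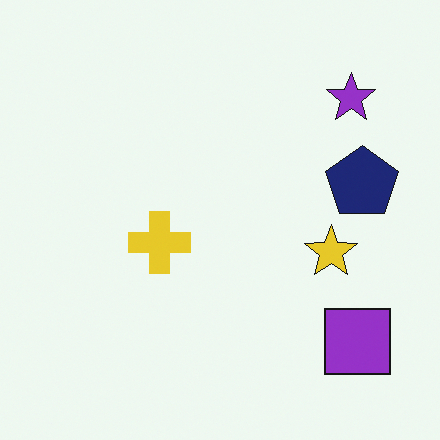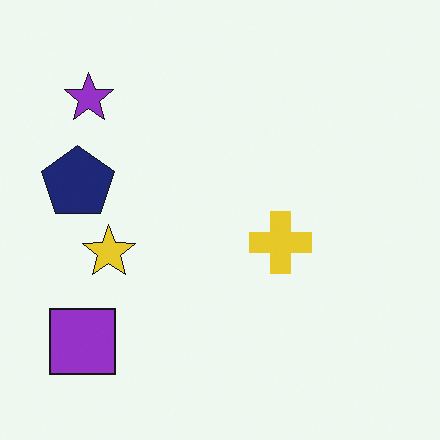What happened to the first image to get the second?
The second image is the first flipped horizontally (left ↔ right).

The navy pentagon is in the right of the first image and the left of the second — shapes on opposite sides of the vertical midline have swapped in a mirror flip.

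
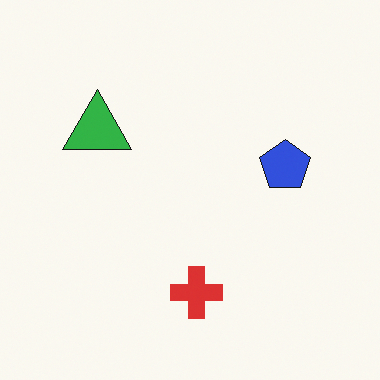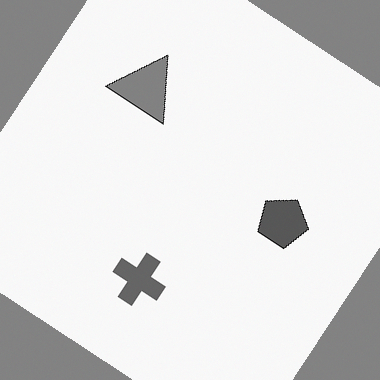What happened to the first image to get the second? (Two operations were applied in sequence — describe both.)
This is the original image rotated clockwise by a large amount — several tens of degrees, then converted to grayscale.

Every shape is tilted by the same angle and the image corners show triangular fill wedges — a whole-image rotation by a non-right angle. All color is removed — every shape is now a shade of grey.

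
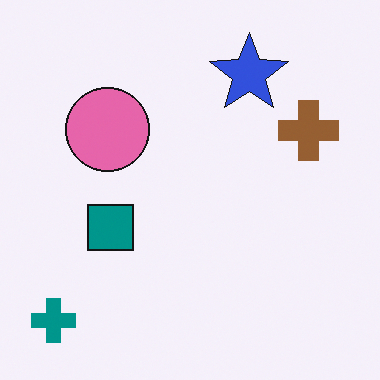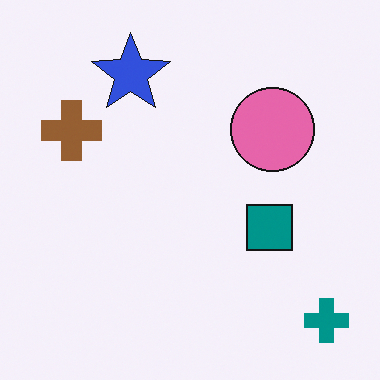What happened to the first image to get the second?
This is the original image flipped horizontally (left ↔ right).

The teal cross is in the bottom-left of the first image and the bottom-right of the second — shapes on opposite sides of the vertical midline have swapped in a mirror flip.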